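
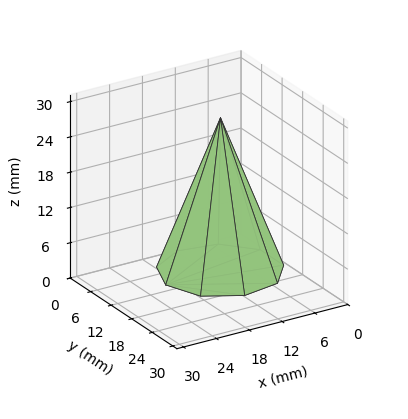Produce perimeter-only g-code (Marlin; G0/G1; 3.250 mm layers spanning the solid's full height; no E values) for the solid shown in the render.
Reading the render: the shape is a regular 9-sided pyramid, base circumscribed radius ≈ 10 mm, apex at z ≈ 26 mm (dimensions read to the nearest mm from the axis ticks). For the g-code, the solid's height is divided into equal slices at the stated Δz and each level perimeter traced with G1 moves after a G0 lift.

; perimeter-only toolpath
G21 ; units = mm
G90 ; absolute positioning
G28 ; home
; layer 1
G0 Z3.250
G0 X18.750 Y10.000
G1 X16.703 Y15.625
G1 X11.519 Y18.617
G1 X5.625 Y17.578
G1 X1.778 Y12.992
G1 X1.778 Y7.008
G1 X5.625 Y2.423
G1 X11.519 Y1.383
G1 X16.703 Y4.376
G1 X18.750 Y10.000
; layer 2
G0 Z6.500
G0 X17.500 Y10.000
G1 X15.745 Y14.821
G1 X11.302 Y17.386
G1 X6.250 Y16.495
G1 X2.952 Y12.565
G1 X2.952 Y7.435
G1 X6.250 Y3.505
G1 X11.302 Y2.614
G1 X15.745 Y5.179
G1 X17.500 Y10.000
; layer 3
G0 Z9.750
G0 X16.250 Y10.000
G1 X14.787 Y14.018
G1 X11.085 Y16.155
G1 X6.875 Y15.412
G1 X4.127 Y12.137
G1 X4.127 Y7.862
G1 X6.875 Y4.588
G1 X11.085 Y3.845
G1 X14.787 Y5.982
G1 X16.250 Y10.000
; layer 4
G0 Z13.000
G0 X15.000 Y10.000
G1 X13.830 Y13.214
G1 X10.868 Y14.924
G1 X7.500 Y14.330
G1 X5.301 Y11.710
G1 X5.301 Y8.290
G1 X7.500 Y5.670
G1 X10.868 Y5.076
G1 X13.830 Y6.786
G1 X15.000 Y10.000
; layer 5
G0 Z16.250
G0 X13.750 Y10.000
G1 X12.873 Y12.411
G1 X10.651 Y13.693
G1 X8.125 Y13.248
G1 X6.476 Y11.282
G1 X6.476 Y8.718
G1 X8.125 Y6.753
G1 X10.651 Y6.307
G1 X12.873 Y7.590
G1 X13.750 Y10.000
; layer 6
G0 Z19.500
G0 X12.500 Y10.000
G1 X11.915 Y11.607
G1 X10.434 Y12.462
G1 X8.750 Y12.165
G1 X7.651 Y10.855
G1 X7.651 Y9.145
G1 X8.750 Y7.835
G1 X10.434 Y7.538
G1 X11.915 Y8.393
G1 X12.500 Y10.000
; layer 7
G0 Z22.750
G0 X11.250 Y10.000
G1 X10.957 Y10.803
G1 X10.217 Y11.231
G1 X9.375 Y11.082
G1 X8.825 Y10.428
G1 X8.825 Y9.572
G1 X9.375 Y8.918
G1 X10.217 Y8.769
G1 X10.957 Y9.197
G1 X11.250 Y10.000
M2 ; end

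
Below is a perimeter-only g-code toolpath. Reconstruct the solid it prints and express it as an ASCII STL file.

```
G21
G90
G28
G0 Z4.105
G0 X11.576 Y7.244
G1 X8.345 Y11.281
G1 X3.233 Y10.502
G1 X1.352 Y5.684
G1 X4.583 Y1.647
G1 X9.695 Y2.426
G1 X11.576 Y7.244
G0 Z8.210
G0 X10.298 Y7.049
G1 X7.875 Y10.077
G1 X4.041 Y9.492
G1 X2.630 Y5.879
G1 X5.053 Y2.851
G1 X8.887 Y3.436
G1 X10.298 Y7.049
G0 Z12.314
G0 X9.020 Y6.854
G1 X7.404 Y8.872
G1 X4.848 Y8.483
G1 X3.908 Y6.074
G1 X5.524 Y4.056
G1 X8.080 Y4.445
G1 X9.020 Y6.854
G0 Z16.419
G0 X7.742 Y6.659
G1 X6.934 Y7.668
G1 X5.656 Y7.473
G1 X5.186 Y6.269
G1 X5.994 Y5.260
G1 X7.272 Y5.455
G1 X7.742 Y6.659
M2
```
solid part
  facet normal 0.0000 0.0000 -1.0000
    outer loop
      vertex 2.425 11.511 0.000
      vertex 8.815 12.485 0.000
      vertex 12.854 7.439 0.000
    endloop
  endfacet
  facet normal 0.0000 0.0000 -1.0000
    outer loop
      vertex 0.074 5.489 0.000
      vertex 2.425 11.511 0.000
      vertex 12.854 7.439 0.000
    endloop
  endfacet
  facet normal 0.0000 0.0000 -1.0000
    outer loop
      vertex 4.113 0.443 0.000
      vertex 0.074 5.489 0.000
      vertex 12.854 7.439 0.000
    endloop
  endfacet
  facet normal 0.0000 0.0000 -1.0000
    outer loop
      vertex 10.503 1.417 0.000
      vertex 4.113 0.443 0.000
      vertex 12.854 7.439 0.000
    endloop
  endfacet
  facet normal 0.7532 0.6029 0.2631
    outer loop
      vertex 12.854 7.439 0.000
      vertex 8.815 12.485 0.000
      vertex 6.464 6.464 20.524
    endloop
  endfacet
  facet normal -0.1454 0.9537 0.2631
    outer loop
      vertex 8.815 12.485 0.000
      vertex 2.425 11.511 0.000
      vertex 6.464 6.464 20.524
    endloop
  endfacet
  facet normal -0.8987 0.3509 0.2631
    outer loop
      vertex 2.425 11.511 0.000
      vertex 0.074 5.489 0.000
      vertex 6.464 6.464 20.524
    endloop
  endfacet
  facet normal -0.7532 -0.6029 0.2631
    outer loop
      vertex 0.074 5.489 0.000
      vertex 4.113 0.443 0.000
      vertex 6.464 6.464 20.524
    endloop
  endfacet
  facet normal 0.1454 -0.9537 0.2631
    outer loop
      vertex 4.113 0.443 0.000
      vertex 10.503 1.417 0.000
      vertex 6.464 6.464 20.524
    endloop
  endfacet
  facet normal 0.8987 -0.3509 0.2631
    outer loop
      vertex 10.503 1.417 0.000
      vertex 12.854 7.439 0.000
      vertex 6.464 6.464 20.524
    endloop
  endfacet
endsolid part

The G0 Z moves step by Δz≈4.105 mm. The G1 loops shrink linearly with z, so the solid tapers from its base footprint up to z≈20.5. Closing with a flat bottom cap and the tapered top and triangulating gives 10 facets — a regular 6-sided pyramid, base circumscribed radius ≈ 6.46 mm, apex at z ≈ 20.5 mm.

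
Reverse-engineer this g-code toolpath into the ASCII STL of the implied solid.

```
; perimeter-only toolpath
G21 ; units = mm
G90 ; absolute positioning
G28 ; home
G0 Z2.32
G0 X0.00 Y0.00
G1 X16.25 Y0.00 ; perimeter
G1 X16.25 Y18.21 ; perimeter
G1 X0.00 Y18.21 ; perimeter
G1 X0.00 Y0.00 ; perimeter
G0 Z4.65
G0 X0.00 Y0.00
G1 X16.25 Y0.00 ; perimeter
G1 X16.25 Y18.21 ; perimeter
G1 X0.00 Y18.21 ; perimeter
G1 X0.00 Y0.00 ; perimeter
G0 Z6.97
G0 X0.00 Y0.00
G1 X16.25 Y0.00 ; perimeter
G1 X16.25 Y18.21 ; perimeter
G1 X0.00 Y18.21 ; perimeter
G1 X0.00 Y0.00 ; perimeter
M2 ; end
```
solid part
  facet normal 0.0000 0.0000 -1.0000
    outer loop
      vertex 16.25 18.21 0.00
      vertex 16.25 0.00 0.00
      vertex 0.00 0.00 0.00
    endloop
  endfacet
  facet normal 0.0000 0.0000 -1.0000
    outer loop
      vertex 0.00 18.21 0.00
      vertex 16.25 18.21 0.00
      vertex 0.00 0.00 0.00
    endloop
  endfacet
  facet normal 0.0000 0.0000 1.0000
    outer loop
      vertex 0.00 0.00 6.97
      vertex 16.25 0.00 6.97
      vertex 16.25 18.21 6.97
    endloop
  endfacet
  facet normal 0.0000 0.0000 1.0000
    outer loop
      vertex 0.00 0.00 6.97
      vertex 16.25 18.21 6.97
      vertex 0.00 18.21 6.97
    endloop
  endfacet
  facet normal 0.0000 -1.0000 0.0000
    outer loop
      vertex 0.00 0.00 0.00
      vertex 16.25 0.00 0.00
      vertex 16.25 0.00 6.97
    endloop
  endfacet
  facet normal 0.0000 -1.0000 0.0000
    outer loop
      vertex 0.00 0.00 0.00
      vertex 16.25 0.00 6.97
      vertex 0.00 0.00 6.97
    endloop
  endfacet
  facet normal 0.0000 1.0000 0.0000
    outer loop
      vertex 16.25 18.21 6.97
      vertex 16.25 18.21 0.00
      vertex 0.00 18.21 0.00
    endloop
  endfacet
  facet normal 0.0000 1.0000 0.0000
    outer loop
      vertex 0.00 18.21 6.97
      vertex 16.25 18.21 6.97
      vertex 0.00 18.21 0.00
    endloop
  endfacet
  facet normal -1.0000 0.0000 0.0000
    outer loop
      vertex 0.00 18.21 6.97
      vertex 0.00 18.21 0.00
      vertex 0.00 0.00 0.00
    endloop
  endfacet
  facet normal -1.0000 0.0000 0.0000
    outer loop
      vertex 0.00 0.00 6.97
      vertex 0.00 18.21 6.97
      vertex 0.00 0.00 0.00
    endloop
  endfacet
  facet normal 1.0000 0.0000 0.0000
    outer loop
      vertex 16.25 0.00 0.00
      vertex 16.25 18.21 0.00
      vertex 16.25 18.21 6.97
    endloop
  endfacet
  facet normal 1.0000 0.0000 0.0000
    outer loop
      vertex 16.25 0.00 0.00
      vertex 16.25 18.21 6.97
      vertex 16.25 0.00 6.97
    endloop
  endfacet
endsolid part

The G0 Z moves step by Δz≈2.32 mm. Every layer's G1 loop is the same polygon, so the solid is a straight extrusion of it from z=0 to z≈6.97. Closing with flat bottom and top caps and triangulating gives 12 facets — a rectangular box, roughly 16.2 × 18.2 mm footprint and 6.97 mm tall.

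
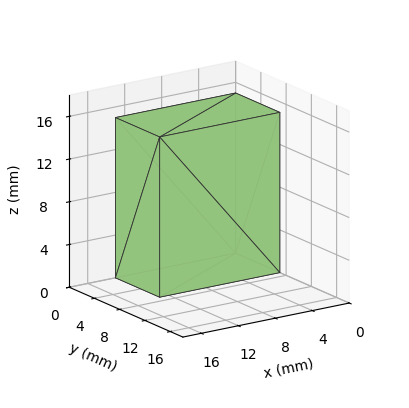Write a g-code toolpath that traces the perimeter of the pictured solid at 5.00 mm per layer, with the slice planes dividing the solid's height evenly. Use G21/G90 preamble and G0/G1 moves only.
Reading the render: the shape is a rectangular box, roughly 13 × 7 mm footprint and 15 mm tall (dimensions read to the nearest mm from the axis ticks). For the g-code, the solid's height is divided into equal slices at the stated Δz and each level perimeter traced with G1 moves after a G0 lift.

; perimeter-only toolpath
G21 ; units = mm
G90 ; absolute positioning
G28 ; home
; layer 1
G0 Z5.00
G0 X0.00 Y0.00
G1 X13.00 Y0.00
G1 X13.00 Y7.00
G1 X0.00 Y7.00
G1 X0.00 Y0.00
; layer 2
G0 Z10.00
G0 X0.00 Y0.00
G1 X13.00 Y0.00
G1 X13.00 Y7.00
G1 X0.00 Y7.00
G1 X0.00 Y0.00
; layer 3
G0 Z15.00
G0 X0.00 Y0.00
G1 X13.00 Y0.00
G1 X13.00 Y7.00
G1 X0.00 Y7.00
G1 X0.00 Y0.00
M2 ; end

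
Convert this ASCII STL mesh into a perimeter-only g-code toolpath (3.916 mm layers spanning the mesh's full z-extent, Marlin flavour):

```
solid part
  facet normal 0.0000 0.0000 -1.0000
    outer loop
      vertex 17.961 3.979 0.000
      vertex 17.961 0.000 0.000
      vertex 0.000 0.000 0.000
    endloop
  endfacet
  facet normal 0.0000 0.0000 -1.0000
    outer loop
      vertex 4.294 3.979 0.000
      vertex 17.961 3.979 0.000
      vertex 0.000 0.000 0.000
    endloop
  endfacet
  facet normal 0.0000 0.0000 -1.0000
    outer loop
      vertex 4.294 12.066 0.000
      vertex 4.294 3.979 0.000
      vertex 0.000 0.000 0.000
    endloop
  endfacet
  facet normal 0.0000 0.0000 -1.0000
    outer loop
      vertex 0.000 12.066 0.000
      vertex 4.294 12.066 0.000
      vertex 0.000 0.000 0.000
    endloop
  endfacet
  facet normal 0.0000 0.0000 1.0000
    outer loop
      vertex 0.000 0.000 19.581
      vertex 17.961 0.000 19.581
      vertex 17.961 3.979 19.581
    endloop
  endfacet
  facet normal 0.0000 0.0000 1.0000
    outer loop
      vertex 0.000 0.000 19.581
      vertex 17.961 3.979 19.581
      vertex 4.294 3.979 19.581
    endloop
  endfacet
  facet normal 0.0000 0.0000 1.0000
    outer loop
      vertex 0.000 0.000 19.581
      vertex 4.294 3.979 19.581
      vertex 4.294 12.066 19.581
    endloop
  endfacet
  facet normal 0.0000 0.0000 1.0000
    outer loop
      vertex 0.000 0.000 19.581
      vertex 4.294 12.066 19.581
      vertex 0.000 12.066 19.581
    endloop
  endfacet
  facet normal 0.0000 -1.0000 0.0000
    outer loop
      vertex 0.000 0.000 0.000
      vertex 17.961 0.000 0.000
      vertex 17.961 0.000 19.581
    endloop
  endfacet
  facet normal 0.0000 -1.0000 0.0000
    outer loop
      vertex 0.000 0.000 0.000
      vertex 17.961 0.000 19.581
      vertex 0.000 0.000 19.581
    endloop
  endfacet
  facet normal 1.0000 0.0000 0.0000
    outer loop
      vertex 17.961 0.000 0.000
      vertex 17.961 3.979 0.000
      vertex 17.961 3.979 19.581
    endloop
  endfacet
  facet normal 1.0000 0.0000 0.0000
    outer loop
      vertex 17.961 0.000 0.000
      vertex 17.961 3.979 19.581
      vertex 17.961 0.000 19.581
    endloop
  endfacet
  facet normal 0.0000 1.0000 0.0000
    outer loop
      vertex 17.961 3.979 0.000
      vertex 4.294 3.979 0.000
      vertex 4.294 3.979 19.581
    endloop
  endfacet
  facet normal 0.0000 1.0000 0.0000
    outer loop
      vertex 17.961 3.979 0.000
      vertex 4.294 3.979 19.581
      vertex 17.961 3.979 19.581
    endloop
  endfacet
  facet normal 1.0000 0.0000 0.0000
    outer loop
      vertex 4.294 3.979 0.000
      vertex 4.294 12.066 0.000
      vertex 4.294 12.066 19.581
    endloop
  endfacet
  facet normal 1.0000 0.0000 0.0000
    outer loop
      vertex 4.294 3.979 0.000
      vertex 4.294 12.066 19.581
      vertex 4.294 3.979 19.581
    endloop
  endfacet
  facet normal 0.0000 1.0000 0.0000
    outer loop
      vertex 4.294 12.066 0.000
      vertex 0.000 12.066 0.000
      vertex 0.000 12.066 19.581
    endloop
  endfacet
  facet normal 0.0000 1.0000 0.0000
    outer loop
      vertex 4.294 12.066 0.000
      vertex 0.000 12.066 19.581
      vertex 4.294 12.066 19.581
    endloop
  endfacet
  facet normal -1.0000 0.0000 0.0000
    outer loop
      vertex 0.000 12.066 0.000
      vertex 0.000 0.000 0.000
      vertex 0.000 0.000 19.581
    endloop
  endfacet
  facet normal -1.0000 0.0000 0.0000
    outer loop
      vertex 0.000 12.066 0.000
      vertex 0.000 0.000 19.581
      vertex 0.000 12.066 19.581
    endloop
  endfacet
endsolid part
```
; perimeter-only toolpath
G21 ; units = mm
G90 ; absolute positioning
G28 ; home
; layer 1
G0 Z3.916
G0 X0.000 Y0.000
G1 X17.961 Y0.000
G1 X17.961 Y3.979
G1 X4.294 Y3.979
G1 X4.294 Y12.066
G1 X0.000 Y12.066
G1 X0.000 Y0.000
; layer 2
G0 Z7.832
G0 X0.000 Y0.000
G1 X17.961 Y0.000
G1 X17.961 Y3.979
G1 X4.294 Y3.979
G1 X4.294 Y12.066
G1 X0.000 Y12.066
G1 X0.000 Y0.000
; layer 3
G0 Z11.749
G0 X0.000 Y0.000
G1 X17.961 Y0.000
G1 X17.961 Y3.979
G1 X4.294 Y3.979
G1 X4.294 Y12.066
G1 X0.000 Y12.066
G1 X0.000 Y0.000
; layer 4
G0 Z15.665
G0 X0.000 Y0.000
G1 X17.961 Y0.000
G1 X17.961 Y3.979
G1 X4.294 Y3.979
G1 X4.294 Y12.066
G1 X0.000 Y12.066
G1 X0.000 Y0.000
; layer 5
G0 Z19.581
G0 X0.000 Y0.000
G1 X17.961 Y0.000
G1 X17.961 Y3.979
G1 X4.294 Y3.979
G1 X4.294 Y12.066
G1 X0.000 Y12.066
G1 X0.000 Y0.000
M2 ; end

The solid is an L-shaped prism: outer 18 × 12.1 mm, arm thicknesses ≈ 3.98 mm (horizontal) and 4.29 mm (vertical), extruded 19.6 mm in z. Slicing at Δz = 3.916 mm — 5 equal slices spanning the solid's height, so layer i sits at z = i·h/5 — gives 5 non-empty perimeters. Each is a 6-segment closed polygon; G0 lifts to the layer z and rapids to the start vertex, then G1 traces the edges.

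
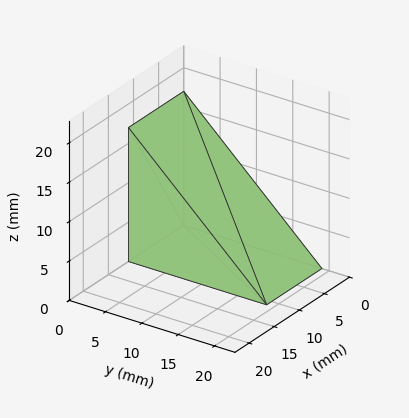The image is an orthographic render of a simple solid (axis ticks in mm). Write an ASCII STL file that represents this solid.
Reading the render: the shape is a wedge (ramp): 11 × 19 mm base, rising to 17 mm along the y=0 edge and sloping linearly to z=0 at y=19 (dimensions read to the nearest mm from the axis ticks). For the STL, each face is triangulated and given an outward normal.

solid part
  facet normal 0.0000 0.0000 -1.0000
    outer loop
      vertex 11.0 19.0 0.0
      vertex 11.0 0.0 0.0
      vertex 0.0 0.0 0.0
    endloop
  endfacet
  facet normal 0.0000 0.0000 -1.0000
    outer loop
      vertex 0.0 19.0 0.0
      vertex 11.0 19.0 0.0
      vertex 0.0 0.0 0.0
    endloop
  endfacet
  facet normal 0.0000 -1.0000 0.0000
    outer loop
      vertex 0.0 0.0 0.0
      vertex 11.0 0.0 0.0
      vertex 11.0 0.0 17.0
    endloop
  endfacet
  facet normal 0.0000 -1.0000 0.0000
    outer loop
      vertex 0.0 0.0 0.0
      vertex 11.0 0.0 17.0
      vertex 0.0 0.0 17.0
    endloop
  endfacet
  facet normal 0.0000 0.6668 0.7452
    outer loop
      vertex 0.0 0.0 17.0
      vertex 11.0 0.0 17.0
      vertex 11.0 19.0 0.0
    endloop
  endfacet
  facet normal 0.0000 0.6668 0.7452
    outer loop
      vertex 0.0 0.0 17.0
      vertex 11.0 19.0 0.0
      vertex 0.0 19.0 0.0
    endloop
  endfacet
  facet normal -1.0000 0.0000 0.0000
    outer loop
      vertex 0.0 0.0 17.0
      vertex 0.0 19.0 0.0
      vertex 0.0 0.0 0.0
    endloop
  endfacet
  facet normal 1.0000 0.0000 0.0000
    outer loop
      vertex 11.0 0.0 0.0
      vertex 11.0 19.0 0.0
      vertex 11.0 0.0 17.0
    endloop
  endfacet
endsolid part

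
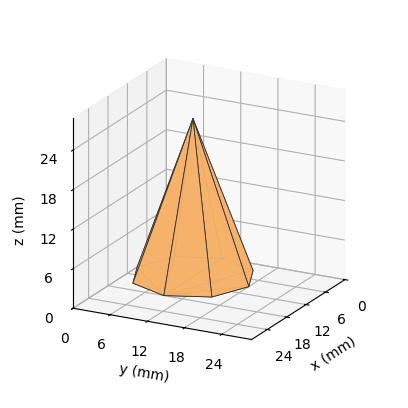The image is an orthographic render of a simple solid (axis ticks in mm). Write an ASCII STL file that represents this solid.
Reading the render: the shape is a regular 8-sided pyramid, base circumscribed radius ≈ 9 mm, apex at z ≈ 24 mm (dimensions read to the nearest mm from the axis ticks). For the STL, each face is triangulated and given an outward normal.

solid part
  facet normal 0.0000 0.0000 -1.0000
    outer loop
      vertex 9.00 18.00 0.00
      vertex 15.36 15.36 0.00
      vertex 18.00 9.00 0.00
    endloop
  endfacet
  facet normal 0.0000 0.0000 -1.0000
    outer loop
      vertex 2.64 15.36 0.00
      vertex 9.00 18.00 0.00
      vertex 18.00 9.00 0.00
    endloop
  endfacet
  facet normal 0.0000 0.0000 -1.0000
    outer loop
      vertex 0.00 9.00 0.00
      vertex 2.64 15.36 0.00
      vertex 18.00 9.00 0.00
    endloop
  endfacet
  facet normal 0.0000 0.0000 -1.0000
    outer loop
      vertex 2.64 2.64 0.00
      vertex 0.00 9.00 0.00
      vertex 18.00 9.00 0.00
    endloop
  endfacet
  facet normal 0.0000 0.0000 -1.0000
    outer loop
      vertex 9.00 0.00 0.00
      vertex 2.64 2.64 0.00
      vertex 18.00 9.00 0.00
    endloop
  endfacet
  facet normal 0.0000 0.0000 -1.0000
    outer loop
      vertex 15.36 2.64 0.00
      vertex 9.00 0.00 0.00
      vertex 18.00 9.00 0.00
    endloop
  endfacet
  facet normal 0.8727 0.3623 0.3273
    outer loop
      vertex 18.00 9.00 0.00
      vertex 15.36 15.36 0.00
      vertex 9.00 9.00 24.00
    endloop
  endfacet
  facet normal 0.3623 0.8727 0.3273
    outer loop
      vertex 15.36 15.36 0.00
      vertex 9.00 18.00 0.00
      vertex 9.00 9.00 24.00
    endloop
  endfacet
  facet normal -0.3623 0.8727 0.3273
    outer loop
      vertex 9.00 18.00 0.00
      vertex 2.64 15.36 0.00
      vertex 9.00 9.00 24.00
    endloop
  endfacet
  facet normal -0.8727 0.3623 0.3273
    outer loop
      vertex 2.64 15.36 0.00
      vertex 0.00 9.00 0.00
      vertex 9.00 9.00 24.00
    endloop
  endfacet
  facet normal -0.8727 -0.3623 0.3273
    outer loop
      vertex 0.00 9.00 0.00
      vertex 2.64 2.64 0.00
      vertex 9.00 9.00 24.00
    endloop
  endfacet
  facet normal -0.3623 -0.8727 0.3273
    outer loop
      vertex 2.64 2.64 0.00
      vertex 9.00 0.00 0.00
      vertex 9.00 9.00 24.00
    endloop
  endfacet
  facet normal 0.3623 -0.8727 0.3273
    outer loop
      vertex 9.00 0.00 0.00
      vertex 15.36 2.64 0.00
      vertex 9.00 9.00 24.00
    endloop
  endfacet
  facet normal 0.8727 -0.3623 0.3273
    outer loop
      vertex 15.36 2.64 0.00
      vertex 18.00 9.00 0.00
      vertex 9.00 9.00 24.00
    endloop
  endfacet
endsolid part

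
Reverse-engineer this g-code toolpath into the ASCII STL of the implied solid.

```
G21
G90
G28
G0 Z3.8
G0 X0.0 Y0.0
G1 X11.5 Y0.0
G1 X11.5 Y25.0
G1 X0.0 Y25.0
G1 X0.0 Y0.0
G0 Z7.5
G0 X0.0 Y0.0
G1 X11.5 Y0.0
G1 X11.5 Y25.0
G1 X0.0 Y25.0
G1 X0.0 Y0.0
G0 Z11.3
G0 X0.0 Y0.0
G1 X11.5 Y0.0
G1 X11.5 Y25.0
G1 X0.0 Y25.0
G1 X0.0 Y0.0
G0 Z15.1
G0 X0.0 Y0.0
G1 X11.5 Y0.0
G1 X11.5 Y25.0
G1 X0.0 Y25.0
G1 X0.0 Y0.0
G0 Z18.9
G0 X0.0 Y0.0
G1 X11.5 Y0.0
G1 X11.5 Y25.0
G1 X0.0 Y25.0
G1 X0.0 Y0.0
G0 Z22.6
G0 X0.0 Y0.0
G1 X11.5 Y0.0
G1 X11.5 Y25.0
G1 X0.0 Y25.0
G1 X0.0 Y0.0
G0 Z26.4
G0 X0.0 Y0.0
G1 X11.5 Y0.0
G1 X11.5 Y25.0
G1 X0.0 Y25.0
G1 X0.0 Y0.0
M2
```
solid part
  facet normal 0.0000 0.0000 -1.0000
    outer loop
      vertex 11.5 25.0 0.0
      vertex 11.5 0.0 0.0
      vertex 0.0 0.0 0.0
    endloop
  endfacet
  facet normal 0.0000 0.0000 -1.0000
    outer loop
      vertex 0.0 25.0 0.0
      vertex 11.5 25.0 0.0
      vertex 0.0 0.0 0.0
    endloop
  endfacet
  facet normal 0.0000 0.0000 1.0000
    outer loop
      vertex 0.0 0.0 26.4
      vertex 11.5 0.0 26.4
      vertex 11.5 25.0 26.4
    endloop
  endfacet
  facet normal 0.0000 0.0000 1.0000
    outer loop
      vertex 0.0 0.0 26.4
      vertex 11.5 25.0 26.4
      vertex 0.0 25.0 26.4
    endloop
  endfacet
  facet normal 0.0000 -1.0000 0.0000
    outer loop
      vertex 0.0 0.0 0.0
      vertex 11.5 0.0 0.0
      vertex 11.5 0.0 26.4
    endloop
  endfacet
  facet normal 0.0000 -1.0000 0.0000
    outer loop
      vertex 0.0 0.0 0.0
      vertex 11.5 0.0 26.4
      vertex 0.0 0.0 26.4
    endloop
  endfacet
  facet normal 0.0000 1.0000 0.0000
    outer loop
      vertex 11.5 25.0 26.4
      vertex 11.5 25.0 0.0
      vertex 0.0 25.0 0.0
    endloop
  endfacet
  facet normal 0.0000 1.0000 0.0000
    outer loop
      vertex 0.0 25.0 26.4
      vertex 11.5 25.0 26.4
      vertex 0.0 25.0 0.0
    endloop
  endfacet
  facet normal -1.0000 0.0000 0.0000
    outer loop
      vertex 0.0 25.0 26.4
      vertex 0.0 25.0 0.0
      vertex 0.0 0.0 0.0
    endloop
  endfacet
  facet normal -1.0000 0.0000 0.0000
    outer loop
      vertex 0.0 0.0 26.4
      vertex 0.0 25.0 26.4
      vertex 0.0 0.0 0.0
    endloop
  endfacet
  facet normal 1.0000 0.0000 0.0000
    outer loop
      vertex 11.5 0.0 0.0
      vertex 11.5 25.0 0.0
      vertex 11.5 25.0 26.4
    endloop
  endfacet
  facet normal 1.0000 0.0000 0.0000
    outer loop
      vertex 11.5 0.0 0.0
      vertex 11.5 25.0 26.4
      vertex 11.5 0.0 26.4
    endloop
  endfacet
endsolid part

The G0 Z moves step by Δz≈3.8 mm. Every layer's G1 loop is the same polygon, so the solid is a straight extrusion of it from z=0 to z≈26.4. Closing with flat bottom and top caps and triangulating gives 12 facets — a rectangular box, roughly 11.5 × 25 mm footprint and 26.4 mm tall.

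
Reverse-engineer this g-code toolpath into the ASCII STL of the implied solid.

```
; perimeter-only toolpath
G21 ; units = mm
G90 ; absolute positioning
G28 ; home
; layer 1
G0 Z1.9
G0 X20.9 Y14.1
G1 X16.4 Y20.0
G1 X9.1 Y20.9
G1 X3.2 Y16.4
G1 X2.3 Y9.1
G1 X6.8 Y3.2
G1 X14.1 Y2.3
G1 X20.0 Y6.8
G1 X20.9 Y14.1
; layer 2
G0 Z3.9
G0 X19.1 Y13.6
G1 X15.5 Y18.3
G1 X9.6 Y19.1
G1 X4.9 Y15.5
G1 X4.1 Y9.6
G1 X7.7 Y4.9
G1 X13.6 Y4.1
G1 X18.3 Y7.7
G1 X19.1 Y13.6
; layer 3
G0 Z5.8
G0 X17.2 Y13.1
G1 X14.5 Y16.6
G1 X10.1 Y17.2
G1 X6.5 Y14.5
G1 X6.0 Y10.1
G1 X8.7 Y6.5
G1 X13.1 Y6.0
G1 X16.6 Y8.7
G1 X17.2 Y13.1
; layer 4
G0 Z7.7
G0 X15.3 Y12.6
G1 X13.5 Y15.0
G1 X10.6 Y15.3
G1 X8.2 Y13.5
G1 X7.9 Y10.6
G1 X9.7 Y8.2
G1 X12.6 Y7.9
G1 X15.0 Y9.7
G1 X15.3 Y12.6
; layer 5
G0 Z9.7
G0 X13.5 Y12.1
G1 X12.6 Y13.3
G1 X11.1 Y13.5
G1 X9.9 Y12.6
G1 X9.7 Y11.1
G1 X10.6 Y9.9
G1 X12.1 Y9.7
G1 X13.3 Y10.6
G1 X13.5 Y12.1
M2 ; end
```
solid part
  facet normal 0.0000 0.0000 -1.0000
    outer loop
      vertex 8.6 22.8 0.0
      vertex 17.4 21.7 0.0
      vertex 22.8 14.6 0.0
    endloop
  endfacet
  facet normal 0.0000 0.0000 -1.0000
    outer loop
      vertex 1.5 17.4 0.0
      vertex 8.6 22.8 0.0
      vertex 22.8 14.6 0.0
    endloop
  endfacet
  facet normal 0.0000 0.0000 -1.0000
    outer loop
      vertex 0.4 8.6 0.0
      vertex 1.5 17.4 0.0
      vertex 22.8 14.6 0.0
    endloop
  endfacet
  facet normal 0.0000 0.0000 -1.0000
    outer loop
      vertex 5.8 1.5 0.0
      vertex 0.4 8.6 0.0
      vertex 22.8 14.6 0.0
    endloop
  endfacet
  facet normal 0.0000 0.0000 -1.0000
    outer loop
      vertex 14.6 0.4 0.0
      vertex 5.8 1.5 0.0
      vertex 22.8 14.6 0.0
    endloop
  endfacet
  facet normal 0.0000 0.0000 -1.0000
    outer loop
      vertex 21.7 5.8 0.0
      vertex 14.6 0.4 0.0
      vertex 22.8 14.6 0.0
    endloop
  endfacet
  facet normal 0.5843 0.4444 0.6791
    outer loop
      vertex 22.8 14.6 0.0
      vertex 17.4 21.7 0.0
      vertex 11.6 11.6 11.6
    endloop
  endfacet
  facet normal 0.0910 0.7281 0.6794
    outer loop
      vertex 17.4 21.7 0.0
      vertex 8.6 22.8 0.0
      vertex 11.6 11.6 11.6
    endloop
  endfacet
  facet normal -0.4444 0.5843 0.6791
    outer loop
      vertex 8.6 22.8 0.0
      vertex 1.5 17.4 0.0
      vertex 11.6 11.6 11.6
    endloop
  endfacet
  facet normal -0.7281 0.0910 0.6794
    outer loop
      vertex 1.5 17.4 0.0
      vertex 0.4 8.6 0.0
      vertex 11.6 11.6 11.6
    endloop
  endfacet
  facet normal -0.5843 -0.4444 0.6791
    outer loop
      vertex 0.4 8.6 0.0
      vertex 5.8 1.5 0.0
      vertex 11.6 11.6 11.6
    endloop
  endfacet
  facet normal -0.0910 -0.7281 0.6794
    outer loop
      vertex 5.8 1.5 0.0
      vertex 14.6 0.4 0.0
      vertex 11.6 11.6 11.6
    endloop
  endfacet
  facet normal 0.4444 -0.5843 0.6791
    outer loop
      vertex 14.6 0.4 0.0
      vertex 21.7 5.8 0.0
      vertex 11.6 11.6 11.6
    endloop
  endfacet
  facet normal 0.7281 -0.0910 0.6794
    outer loop
      vertex 21.7 5.8 0.0
      vertex 22.8 14.6 0.0
      vertex 11.6 11.6 11.6
    endloop
  endfacet
endsolid part

The G0 Z moves step by Δz≈1.9 mm. The G1 loops shrink linearly with z, so the solid tapers from its base footprint up to z≈11.6. Closing with a flat bottom cap and the tapered top and triangulating gives 14 facets — a regular 8-sided pyramid, base circumscribed radius ≈ 11.6 mm, apex at z ≈ 11.6 mm.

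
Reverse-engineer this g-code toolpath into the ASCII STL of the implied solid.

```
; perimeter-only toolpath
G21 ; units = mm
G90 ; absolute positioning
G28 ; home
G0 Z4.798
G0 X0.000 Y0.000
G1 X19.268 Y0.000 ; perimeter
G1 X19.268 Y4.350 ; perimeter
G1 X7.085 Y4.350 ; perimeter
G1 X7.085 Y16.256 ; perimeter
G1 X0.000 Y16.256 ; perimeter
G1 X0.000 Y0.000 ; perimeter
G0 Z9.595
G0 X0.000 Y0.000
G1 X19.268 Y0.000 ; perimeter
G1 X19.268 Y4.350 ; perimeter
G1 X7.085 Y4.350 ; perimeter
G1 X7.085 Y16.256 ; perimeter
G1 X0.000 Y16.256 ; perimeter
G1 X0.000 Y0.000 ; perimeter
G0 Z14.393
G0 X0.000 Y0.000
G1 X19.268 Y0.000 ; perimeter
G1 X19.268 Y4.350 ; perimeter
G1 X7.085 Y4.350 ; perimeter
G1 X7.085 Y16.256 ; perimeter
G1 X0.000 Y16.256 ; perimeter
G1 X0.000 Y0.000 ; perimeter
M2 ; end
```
solid part
  facet normal 0.0000 0.0000 -1.0000
    outer loop
      vertex 19.268 4.350 0.000
      vertex 19.268 0.000 0.000
      vertex 0.000 0.000 0.000
    endloop
  endfacet
  facet normal 0.0000 0.0000 -1.0000
    outer loop
      vertex 7.085 4.350 0.000
      vertex 19.268 4.350 0.000
      vertex 0.000 0.000 0.000
    endloop
  endfacet
  facet normal 0.0000 0.0000 -1.0000
    outer loop
      vertex 7.085 16.256 0.000
      vertex 7.085 4.350 0.000
      vertex 0.000 0.000 0.000
    endloop
  endfacet
  facet normal 0.0000 0.0000 -1.0000
    outer loop
      vertex 0.000 16.256 0.000
      vertex 7.085 16.256 0.000
      vertex 0.000 0.000 0.000
    endloop
  endfacet
  facet normal 0.0000 0.0000 1.0000
    outer loop
      vertex 0.000 0.000 14.393
      vertex 19.268 0.000 14.393
      vertex 19.268 4.350 14.393
    endloop
  endfacet
  facet normal 0.0000 0.0000 1.0000
    outer loop
      vertex 0.000 0.000 14.393
      vertex 19.268 4.350 14.393
      vertex 7.085 4.350 14.393
    endloop
  endfacet
  facet normal 0.0000 0.0000 1.0000
    outer loop
      vertex 0.000 0.000 14.393
      vertex 7.085 4.350 14.393
      vertex 7.085 16.256 14.393
    endloop
  endfacet
  facet normal 0.0000 0.0000 1.0000
    outer loop
      vertex 0.000 0.000 14.393
      vertex 7.085 16.256 14.393
      vertex 0.000 16.256 14.393
    endloop
  endfacet
  facet normal 0.0000 -1.0000 0.0000
    outer loop
      vertex 0.000 0.000 0.000
      vertex 19.268 0.000 0.000
      vertex 19.268 0.000 14.393
    endloop
  endfacet
  facet normal 0.0000 -1.0000 0.0000
    outer loop
      vertex 0.000 0.000 0.000
      vertex 19.268 0.000 14.393
      vertex 0.000 0.000 14.393
    endloop
  endfacet
  facet normal 1.0000 0.0000 0.0000
    outer loop
      vertex 19.268 0.000 0.000
      vertex 19.268 4.350 0.000
      vertex 19.268 4.350 14.393
    endloop
  endfacet
  facet normal 1.0000 0.0000 0.0000
    outer loop
      vertex 19.268 0.000 0.000
      vertex 19.268 4.350 14.393
      vertex 19.268 0.000 14.393
    endloop
  endfacet
  facet normal 0.0000 1.0000 0.0000
    outer loop
      vertex 19.268 4.350 0.000
      vertex 7.085 4.350 0.000
      vertex 7.085 4.350 14.393
    endloop
  endfacet
  facet normal 0.0000 1.0000 0.0000
    outer loop
      vertex 19.268 4.350 0.000
      vertex 7.085 4.350 14.393
      vertex 19.268 4.350 14.393
    endloop
  endfacet
  facet normal 1.0000 0.0000 0.0000
    outer loop
      vertex 7.085 4.350 0.000
      vertex 7.085 16.256 0.000
      vertex 7.085 16.256 14.393
    endloop
  endfacet
  facet normal 1.0000 0.0000 0.0000
    outer loop
      vertex 7.085 4.350 0.000
      vertex 7.085 16.256 14.393
      vertex 7.085 4.350 14.393
    endloop
  endfacet
  facet normal 0.0000 1.0000 0.0000
    outer loop
      vertex 7.085 16.256 0.000
      vertex 0.000 16.256 0.000
      vertex 0.000 16.256 14.393
    endloop
  endfacet
  facet normal 0.0000 1.0000 0.0000
    outer loop
      vertex 7.085 16.256 0.000
      vertex 0.000 16.256 14.393
      vertex 7.085 16.256 14.393
    endloop
  endfacet
  facet normal -1.0000 0.0000 0.0000
    outer loop
      vertex 0.000 16.256 0.000
      vertex 0.000 0.000 0.000
      vertex 0.000 0.000 14.393
    endloop
  endfacet
  facet normal -1.0000 0.0000 0.0000
    outer loop
      vertex 0.000 16.256 0.000
      vertex 0.000 0.000 14.393
      vertex 0.000 16.256 14.393
    endloop
  endfacet
endsolid part

The G0 Z moves step by Δz≈4.798 mm. Every layer's G1 loop is the same polygon, so the solid is a straight extrusion of it from z=0 to z≈14.4. Closing with flat bottom and top caps and triangulating gives 20 facets — an L-shaped prism: outer 19.3 × 16.3 mm, arm thicknesses ≈ 4.35 mm (horizontal) and 7.08 mm (vertical), extruded 14.4 mm in z.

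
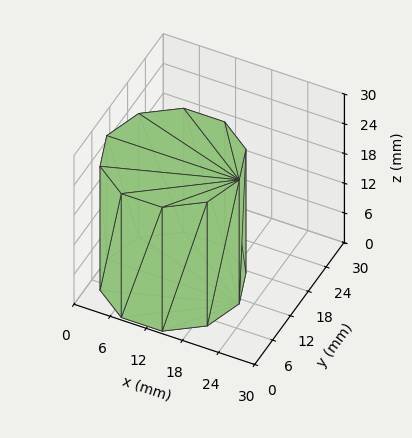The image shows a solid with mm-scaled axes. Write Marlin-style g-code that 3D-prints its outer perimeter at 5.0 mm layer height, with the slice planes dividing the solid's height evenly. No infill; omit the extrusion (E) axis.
Reading the render: the shape is a regular 10-sided prism (a cylinder approximated with 10 flat sides), circumscribed radius ≈ 11 mm, height ≈ 25 mm (dimensions read to the nearest mm from the axis ticks). For the g-code, the solid's height is divided into equal slices at the stated Δz and each level perimeter traced with G1 moves after a G0 lift.

; perimeter-only toolpath
G21 ; units = mm
G90 ; absolute positioning
G28 ; home
; layer 1
G0 Z5.0
G0 X22.0 Y11.0
G1 X19.9 Y17.5
G1 X14.4 Y21.5
G1 X7.6 Y21.5
G1 X2.1 Y17.5
G1 X0.0 Y11.0
G1 X2.1 Y4.5
G1 X7.6 Y0.5
G1 X14.4 Y0.5
G1 X19.9 Y4.5
G1 X22.0 Y11.0
; layer 2
G0 Z10.0
G0 X22.0 Y11.0
G1 X19.9 Y17.5
G1 X14.4 Y21.5
G1 X7.6 Y21.5
G1 X2.1 Y17.5
G1 X0.0 Y11.0
G1 X2.1 Y4.5
G1 X7.6 Y0.5
G1 X14.4 Y0.5
G1 X19.9 Y4.5
G1 X22.0 Y11.0
; layer 3
G0 Z15.0
G0 X22.0 Y11.0
G1 X19.9 Y17.5
G1 X14.4 Y21.5
G1 X7.6 Y21.5
G1 X2.1 Y17.5
G1 X0.0 Y11.0
G1 X2.1 Y4.5
G1 X7.6 Y0.5
G1 X14.4 Y0.5
G1 X19.9 Y4.5
G1 X22.0 Y11.0
; layer 4
G0 Z20.0
G0 X22.0 Y11.0
G1 X19.9 Y17.5
G1 X14.4 Y21.5
G1 X7.6 Y21.5
G1 X2.1 Y17.5
G1 X0.0 Y11.0
G1 X2.1 Y4.5
G1 X7.6 Y0.5
G1 X14.4 Y0.5
G1 X19.9 Y4.5
G1 X22.0 Y11.0
; layer 5
G0 Z25.0
G0 X22.0 Y11.0
G1 X19.9 Y17.5
G1 X14.4 Y21.5
G1 X7.6 Y21.5
G1 X2.1 Y17.5
G1 X0.0 Y11.0
G1 X2.1 Y4.5
G1 X7.6 Y0.5
G1 X14.4 Y0.5
G1 X19.9 Y4.5
G1 X22.0 Y11.0
M2 ; end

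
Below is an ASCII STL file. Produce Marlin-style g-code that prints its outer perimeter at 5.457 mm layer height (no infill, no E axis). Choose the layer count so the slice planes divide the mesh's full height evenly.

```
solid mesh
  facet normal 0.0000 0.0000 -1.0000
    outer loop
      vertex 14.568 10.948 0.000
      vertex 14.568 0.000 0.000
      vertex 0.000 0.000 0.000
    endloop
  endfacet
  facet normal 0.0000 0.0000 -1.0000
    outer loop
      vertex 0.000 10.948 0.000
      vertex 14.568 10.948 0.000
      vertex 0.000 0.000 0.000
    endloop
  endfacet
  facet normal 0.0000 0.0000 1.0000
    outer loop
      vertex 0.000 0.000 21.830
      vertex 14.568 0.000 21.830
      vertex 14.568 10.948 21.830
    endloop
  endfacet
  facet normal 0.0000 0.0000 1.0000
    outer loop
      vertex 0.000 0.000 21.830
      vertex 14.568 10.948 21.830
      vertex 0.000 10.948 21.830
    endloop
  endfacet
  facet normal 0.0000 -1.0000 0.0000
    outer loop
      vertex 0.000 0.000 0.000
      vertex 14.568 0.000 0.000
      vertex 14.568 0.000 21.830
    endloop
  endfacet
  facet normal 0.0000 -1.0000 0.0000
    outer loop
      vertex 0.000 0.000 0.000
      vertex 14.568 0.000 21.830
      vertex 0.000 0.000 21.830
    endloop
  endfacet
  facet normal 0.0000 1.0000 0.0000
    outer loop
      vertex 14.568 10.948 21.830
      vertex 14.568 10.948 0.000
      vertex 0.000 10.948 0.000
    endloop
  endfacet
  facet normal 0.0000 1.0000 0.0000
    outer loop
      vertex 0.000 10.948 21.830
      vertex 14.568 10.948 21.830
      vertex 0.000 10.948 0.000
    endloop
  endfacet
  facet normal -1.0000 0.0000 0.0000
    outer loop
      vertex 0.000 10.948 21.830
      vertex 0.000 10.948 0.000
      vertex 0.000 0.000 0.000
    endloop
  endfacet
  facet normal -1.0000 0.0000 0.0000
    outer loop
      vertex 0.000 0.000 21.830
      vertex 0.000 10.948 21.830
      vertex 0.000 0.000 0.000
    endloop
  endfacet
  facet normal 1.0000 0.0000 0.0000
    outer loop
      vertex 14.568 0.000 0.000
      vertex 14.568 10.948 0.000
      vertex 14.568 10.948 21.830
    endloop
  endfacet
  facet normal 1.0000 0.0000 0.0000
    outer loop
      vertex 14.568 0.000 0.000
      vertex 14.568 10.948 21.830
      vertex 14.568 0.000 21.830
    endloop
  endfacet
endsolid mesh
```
; perimeter-only toolpath
G21 ; units = mm
G90 ; absolute positioning
G28 ; home
; layer 1
G0 Z5.457
G0 X0.000 Y0.000
G1 X14.568 Y0.000
G1 X14.568 Y10.948
G1 X0.000 Y10.948
G1 X0.000 Y0.000
; layer 2
G0 Z10.915
G0 X0.000 Y0.000
G1 X14.568 Y0.000
G1 X14.568 Y10.948
G1 X0.000 Y10.948
G1 X0.000 Y0.000
; layer 3
G0 Z16.372
G0 X0.000 Y0.000
G1 X14.568 Y0.000
G1 X14.568 Y10.948
G1 X0.000 Y10.948
G1 X0.000 Y0.000
; layer 4
G0 Z21.830
G0 X0.000 Y0.000
G1 X14.568 Y0.000
G1 X14.568 Y10.948
G1 X0.000 Y10.948
G1 X0.000 Y0.000
M2 ; end

The solid is a rectangular box, roughly 14.6 × 10.9 mm footprint and 21.8 mm tall. Slicing at Δz = 5.457 mm — 4 equal slices spanning the solid's height, so layer i sits at z = i·h/4 — gives 4 non-empty perimeters. Each is a 4-segment closed polygon; G0 lifts to the layer z and rapids to the start vertex, then G1 traces the edges.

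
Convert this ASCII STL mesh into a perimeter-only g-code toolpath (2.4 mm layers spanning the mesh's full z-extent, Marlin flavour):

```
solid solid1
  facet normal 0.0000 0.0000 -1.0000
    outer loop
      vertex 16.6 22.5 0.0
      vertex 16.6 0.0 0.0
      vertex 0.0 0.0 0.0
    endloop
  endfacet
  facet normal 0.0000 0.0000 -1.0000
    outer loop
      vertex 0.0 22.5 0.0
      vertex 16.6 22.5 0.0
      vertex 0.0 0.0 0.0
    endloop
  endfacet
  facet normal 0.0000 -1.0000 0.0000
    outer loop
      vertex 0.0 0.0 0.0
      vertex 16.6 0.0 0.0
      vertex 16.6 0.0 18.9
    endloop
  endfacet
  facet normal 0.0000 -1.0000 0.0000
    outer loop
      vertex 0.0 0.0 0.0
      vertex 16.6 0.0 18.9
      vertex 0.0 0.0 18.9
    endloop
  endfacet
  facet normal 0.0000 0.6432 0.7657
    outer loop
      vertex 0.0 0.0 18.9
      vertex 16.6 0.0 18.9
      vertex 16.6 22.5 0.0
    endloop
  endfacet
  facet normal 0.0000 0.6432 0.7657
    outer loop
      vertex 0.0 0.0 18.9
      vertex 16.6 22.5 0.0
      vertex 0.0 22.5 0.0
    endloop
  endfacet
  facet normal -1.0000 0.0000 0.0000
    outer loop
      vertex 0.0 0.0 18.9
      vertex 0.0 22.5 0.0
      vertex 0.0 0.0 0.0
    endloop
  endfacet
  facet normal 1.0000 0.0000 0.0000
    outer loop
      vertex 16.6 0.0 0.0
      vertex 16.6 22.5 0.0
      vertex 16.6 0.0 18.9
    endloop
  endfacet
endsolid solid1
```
; perimeter-only toolpath
G21 ; units = mm
G90 ; absolute positioning
G28 ; home
; layer 1
G0 Z2.4
G0 X0.0 Y0.0
G1 X16.6 Y0.0
G1 X16.6 Y19.7
G1 X0.0 Y19.7
G1 X0.0 Y0.0
; layer 2
G0 Z4.7
G0 X0.0 Y0.0
G1 X16.6 Y0.0
G1 X16.6 Y16.9
G1 X0.0 Y16.9
G1 X0.0 Y0.0
; layer 3
G0 Z7.1
G0 X0.0 Y0.0
G1 X16.6 Y0.0
G1 X16.6 Y14.1
G1 X0.0 Y14.1
G1 X0.0 Y0.0
; layer 4
G0 Z9.4
G0 X0.0 Y0.0
G1 X16.6 Y0.0
G1 X16.6 Y11.2
G1 X0.0 Y11.2
G1 X0.0 Y0.0
; layer 5
G0 Z11.8
G0 X0.0 Y0.0
G1 X16.6 Y0.0
G1 X16.6 Y8.4
G1 X0.0 Y8.4
G1 X0.0 Y0.0
; layer 6
G0 Z14.2
G0 X0.0 Y0.0
G1 X16.6 Y0.0
G1 X16.6 Y5.6
G1 X0.0 Y5.6
G1 X0.0 Y0.0
; layer 7
G0 Z16.5
G0 X0.0 Y0.0
G1 X16.6 Y0.0
G1 X16.6 Y2.8
G1 X0.0 Y2.8
G1 X0.0 Y0.0
M2 ; end

The solid is a wedge (ramp): 16.6 × 22.5 mm base, rising to 18.9 mm along the y=0 edge and sloping linearly to z=0 at y=22.5. Slicing at Δz = 2.4 mm — 8 equal slices spanning the solid's height, so layer i sits at z = i·h/8 — gives 7 non-empty perimeters. Each is a 4-segment closed polygon; G0 lifts to the layer z and rapids to the start vertex, then G1 traces the edges. The cross-section shrinks linearly with z (the slice at the apex is degenerate and omitted).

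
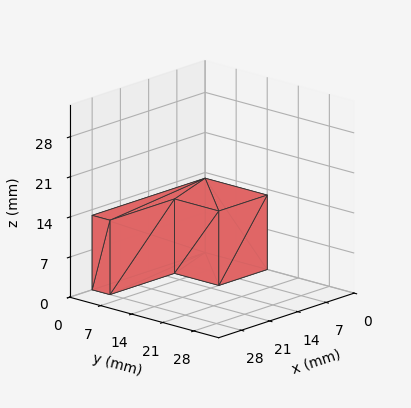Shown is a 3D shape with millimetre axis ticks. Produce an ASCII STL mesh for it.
Reading the render: the shape is an L-shaped prism: outer 28 × 14 mm, arm thicknesses ≈ 4 mm (horizontal) and 12 mm (vertical), extruded 13 mm in z (dimensions read to the nearest mm from the axis ticks). For the STL, each face is triangulated and given an outward normal.

solid part
  facet normal 0.0000 0.0000 -1.0000
    outer loop
      vertex 28.0 4.0 0.0
      vertex 28.0 0.0 0.0
      vertex 0.0 0.0 0.0
    endloop
  endfacet
  facet normal 0.0000 0.0000 -1.0000
    outer loop
      vertex 12.0 4.0 0.0
      vertex 28.0 4.0 0.0
      vertex 0.0 0.0 0.0
    endloop
  endfacet
  facet normal 0.0000 0.0000 -1.0000
    outer loop
      vertex 12.0 14.0 0.0
      vertex 12.0 4.0 0.0
      vertex 0.0 0.0 0.0
    endloop
  endfacet
  facet normal 0.0000 0.0000 -1.0000
    outer loop
      vertex 0.0 14.0 0.0
      vertex 12.0 14.0 0.0
      vertex 0.0 0.0 0.0
    endloop
  endfacet
  facet normal 0.0000 0.0000 1.0000
    outer loop
      vertex 0.0 0.0 13.0
      vertex 28.0 0.0 13.0
      vertex 28.0 4.0 13.0
    endloop
  endfacet
  facet normal 0.0000 0.0000 1.0000
    outer loop
      vertex 0.0 0.0 13.0
      vertex 28.0 4.0 13.0
      vertex 12.0 4.0 13.0
    endloop
  endfacet
  facet normal 0.0000 0.0000 1.0000
    outer loop
      vertex 0.0 0.0 13.0
      vertex 12.0 4.0 13.0
      vertex 12.0 14.0 13.0
    endloop
  endfacet
  facet normal 0.0000 0.0000 1.0000
    outer loop
      vertex 0.0 0.0 13.0
      vertex 12.0 14.0 13.0
      vertex 0.0 14.0 13.0
    endloop
  endfacet
  facet normal 0.0000 -1.0000 0.0000
    outer loop
      vertex 0.0 0.0 0.0
      vertex 28.0 0.0 0.0
      vertex 28.0 0.0 13.0
    endloop
  endfacet
  facet normal 0.0000 -1.0000 0.0000
    outer loop
      vertex 0.0 0.0 0.0
      vertex 28.0 0.0 13.0
      vertex 0.0 0.0 13.0
    endloop
  endfacet
  facet normal 1.0000 0.0000 0.0000
    outer loop
      vertex 28.0 0.0 0.0
      vertex 28.0 4.0 0.0
      vertex 28.0 4.0 13.0
    endloop
  endfacet
  facet normal 1.0000 0.0000 0.0000
    outer loop
      vertex 28.0 0.0 0.0
      vertex 28.0 4.0 13.0
      vertex 28.0 0.0 13.0
    endloop
  endfacet
  facet normal 0.0000 1.0000 0.0000
    outer loop
      vertex 28.0 4.0 0.0
      vertex 12.0 4.0 0.0
      vertex 12.0 4.0 13.0
    endloop
  endfacet
  facet normal 0.0000 1.0000 0.0000
    outer loop
      vertex 28.0 4.0 0.0
      vertex 12.0 4.0 13.0
      vertex 28.0 4.0 13.0
    endloop
  endfacet
  facet normal 1.0000 0.0000 0.0000
    outer loop
      vertex 12.0 4.0 0.0
      vertex 12.0 14.0 0.0
      vertex 12.0 14.0 13.0
    endloop
  endfacet
  facet normal 1.0000 0.0000 0.0000
    outer loop
      vertex 12.0 4.0 0.0
      vertex 12.0 14.0 13.0
      vertex 12.0 4.0 13.0
    endloop
  endfacet
  facet normal 0.0000 1.0000 0.0000
    outer loop
      vertex 12.0 14.0 0.0
      vertex 0.0 14.0 0.0
      vertex 0.0 14.0 13.0
    endloop
  endfacet
  facet normal 0.0000 1.0000 0.0000
    outer loop
      vertex 12.0 14.0 0.0
      vertex 0.0 14.0 13.0
      vertex 12.0 14.0 13.0
    endloop
  endfacet
  facet normal -1.0000 0.0000 0.0000
    outer loop
      vertex 0.0 14.0 0.0
      vertex 0.0 0.0 0.0
      vertex 0.0 0.0 13.0
    endloop
  endfacet
  facet normal -1.0000 0.0000 0.0000
    outer loop
      vertex 0.0 14.0 0.0
      vertex 0.0 0.0 13.0
      vertex 0.0 14.0 13.0
    endloop
  endfacet
endsolid part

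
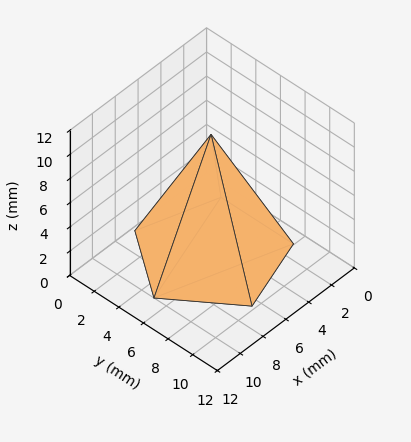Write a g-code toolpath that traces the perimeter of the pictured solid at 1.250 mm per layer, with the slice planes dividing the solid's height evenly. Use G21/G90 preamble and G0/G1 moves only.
Reading the render: the shape is a regular 5-sided pyramid, base circumscribed radius ≈ 5 mm, apex at z ≈ 10 mm (dimensions read to the nearest mm from the axis ticks). For the g-code, the solid's height is divided into equal slices at the stated Δz and each level perimeter traced with G1 moves after a G0 lift.

; perimeter-only toolpath
G21 ; units = mm
G90 ; absolute positioning
G28 ; home
; layer 1
G0 Z1.250
G0 X9.375 Y5.000
G1 X6.352 Y9.161
G1 X1.461 Y7.572
G1 X1.461 Y2.428
G1 X6.352 Y0.839
G1 X9.375 Y5.000
; layer 2
G0 Z2.500
G0 X8.750 Y5.000
G1 X6.159 Y8.566
G1 X1.966 Y7.204
G1 X1.966 Y2.796
G1 X6.159 Y1.434
G1 X8.750 Y5.000
; layer 3
G0 Z3.750
G0 X8.125 Y5.000
G1 X5.966 Y7.972
G1 X2.472 Y6.837
G1 X2.472 Y3.163
G1 X5.966 Y2.028
G1 X8.125 Y5.000
; layer 4
G0 Z5.000
G0 X7.500 Y5.000
G1 X5.772 Y7.378
G1 X2.978 Y6.470
G1 X2.978 Y3.530
G1 X5.772 Y2.623
G1 X7.500 Y5.000
; layer 5
G0 Z6.250
G0 X6.875 Y5.000
G1 X5.579 Y6.783
G1 X3.483 Y6.102
G1 X3.483 Y3.898
G1 X5.579 Y3.217
G1 X6.875 Y5.000
; layer 6
G0 Z7.500
G0 X6.250 Y5.000
G1 X5.386 Y6.189
G1 X3.989 Y5.735
G1 X3.989 Y4.265
G1 X5.386 Y3.811
G1 X6.250 Y5.000
; layer 7
G0 Z8.750
G0 X5.625 Y5.000
G1 X5.193 Y5.594
G1 X4.494 Y5.367
G1 X4.494 Y4.633
G1 X5.193 Y4.406
G1 X5.625 Y5.000
M2 ; end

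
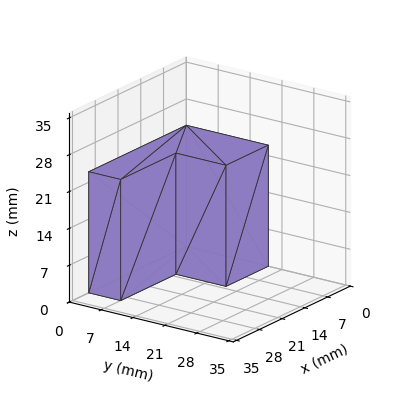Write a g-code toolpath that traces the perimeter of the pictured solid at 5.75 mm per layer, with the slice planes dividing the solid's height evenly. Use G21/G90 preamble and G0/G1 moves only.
Reading the render: the shape is an L-shaped prism: outer 30 × 18 mm, arm thicknesses ≈ 7 mm (horizontal) and 13 mm (vertical), extruded 23 mm in z (dimensions read to the nearest mm from the axis ticks). For the g-code, the solid's height is divided into equal slices at the stated Δz and each level perimeter traced with G1 moves after a G0 lift.

; perimeter-only toolpath
G21 ; units = mm
G90 ; absolute positioning
G28 ; home
; layer 1
G0 Z5.75
G0 X0.00 Y0.00
G1 X30.00 Y0.00
G1 X30.00 Y7.00
G1 X13.00 Y7.00
G1 X13.00 Y18.00
G1 X0.00 Y18.00
G1 X0.00 Y0.00
; layer 2
G0 Z11.50
G0 X0.00 Y0.00
G1 X30.00 Y0.00
G1 X30.00 Y7.00
G1 X13.00 Y7.00
G1 X13.00 Y18.00
G1 X0.00 Y18.00
G1 X0.00 Y0.00
; layer 3
G0 Z17.25
G0 X0.00 Y0.00
G1 X30.00 Y0.00
G1 X30.00 Y7.00
G1 X13.00 Y7.00
G1 X13.00 Y18.00
G1 X0.00 Y18.00
G1 X0.00 Y0.00
; layer 4
G0 Z23.00
G0 X0.00 Y0.00
G1 X30.00 Y0.00
G1 X30.00 Y7.00
G1 X13.00 Y7.00
G1 X13.00 Y18.00
G1 X0.00 Y18.00
G1 X0.00 Y0.00
M2 ; end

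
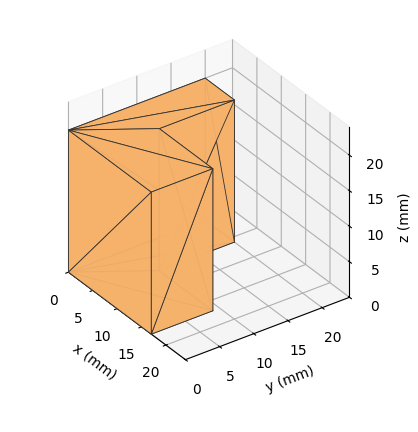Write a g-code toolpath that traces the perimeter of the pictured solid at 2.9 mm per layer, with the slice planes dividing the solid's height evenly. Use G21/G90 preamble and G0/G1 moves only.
Reading the render: the shape is an L-shaped prism: outer 17 × 20 mm, arm thicknesses ≈ 9 mm (horizontal) and 6 mm (vertical), extruded 20 mm in z (dimensions read to the nearest mm from the axis ticks). For the g-code, the solid's height is divided into equal slices at the stated Δz and each level perimeter traced with G1 moves after a G0 lift.

; perimeter-only toolpath
G21 ; units = mm
G90 ; absolute positioning
G28 ; home
; layer 1
G0 Z2.9
G0 X0.0 Y0.0
G1 X17.0 Y0.0
G1 X17.0 Y9.0
G1 X6.0 Y9.0
G1 X6.0 Y20.0
G1 X0.0 Y20.0
G1 X0.0 Y0.0
; layer 2
G0 Z5.7
G0 X0.0 Y0.0
G1 X17.0 Y0.0
G1 X17.0 Y9.0
G1 X6.0 Y9.0
G1 X6.0 Y20.0
G1 X0.0 Y20.0
G1 X0.0 Y0.0
; layer 3
G0 Z8.6
G0 X0.0 Y0.0
G1 X17.0 Y0.0
G1 X17.0 Y9.0
G1 X6.0 Y9.0
G1 X6.0 Y20.0
G1 X0.0 Y20.0
G1 X0.0 Y0.0
; layer 4
G0 Z11.4
G0 X0.0 Y0.0
G1 X17.0 Y0.0
G1 X17.0 Y9.0
G1 X6.0 Y9.0
G1 X6.0 Y20.0
G1 X0.0 Y20.0
G1 X0.0 Y0.0
; layer 5
G0 Z14.3
G0 X0.0 Y0.0
G1 X17.0 Y0.0
G1 X17.0 Y9.0
G1 X6.0 Y9.0
G1 X6.0 Y20.0
G1 X0.0 Y20.0
G1 X0.0 Y0.0
; layer 6
G0 Z17.1
G0 X0.0 Y0.0
G1 X17.0 Y0.0
G1 X17.0 Y9.0
G1 X6.0 Y9.0
G1 X6.0 Y20.0
G1 X0.0 Y20.0
G1 X0.0 Y0.0
; layer 7
G0 Z20.0
G0 X0.0 Y0.0
G1 X17.0 Y0.0
G1 X17.0 Y9.0
G1 X6.0 Y9.0
G1 X6.0 Y20.0
G1 X0.0 Y20.0
G1 X0.0 Y0.0
M2 ; end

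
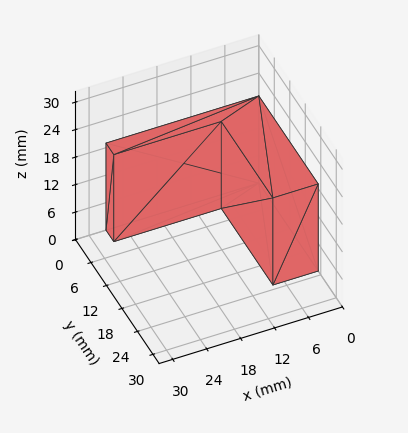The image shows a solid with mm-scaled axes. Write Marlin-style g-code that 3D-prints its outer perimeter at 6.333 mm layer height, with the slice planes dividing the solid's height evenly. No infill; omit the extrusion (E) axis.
Reading the render: the shape is an L-shaped prism: outer 27 × 23 mm, arm thicknesses ≈ 3 mm (horizontal) and 8 mm (vertical), extruded 19 mm in z (dimensions read to the nearest mm from the axis ticks). For the g-code, the solid's height is divided into equal slices at the stated Δz and each level perimeter traced with G1 moves after a G0 lift.

; perimeter-only toolpath
G21 ; units = mm
G90 ; absolute positioning
G28 ; home
; layer 1
G0 Z6.333
G0 X0.000 Y0.000
G1 X27.000 Y0.000
G1 X27.000 Y3.000
G1 X8.000 Y3.000
G1 X8.000 Y23.000
G1 X0.000 Y23.000
G1 X0.000 Y0.000
; layer 2
G0 Z12.667
G0 X0.000 Y0.000
G1 X27.000 Y0.000
G1 X27.000 Y3.000
G1 X8.000 Y3.000
G1 X8.000 Y23.000
G1 X0.000 Y23.000
G1 X0.000 Y0.000
; layer 3
G0 Z19.000
G0 X0.000 Y0.000
G1 X27.000 Y0.000
G1 X27.000 Y3.000
G1 X8.000 Y3.000
G1 X8.000 Y23.000
G1 X0.000 Y23.000
G1 X0.000 Y0.000
M2 ; end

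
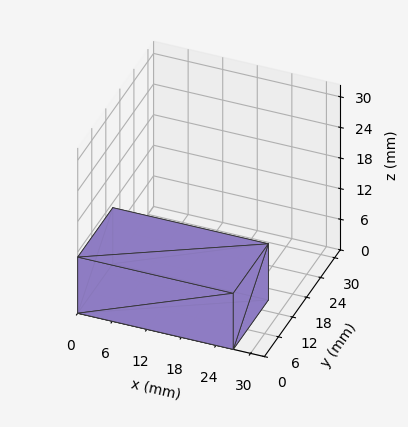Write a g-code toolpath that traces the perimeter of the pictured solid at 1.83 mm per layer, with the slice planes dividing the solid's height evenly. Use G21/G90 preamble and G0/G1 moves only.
Reading the render: the shape is a rectangular box, roughly 27 × 15 mm footprint and 11 mm tall (dimensions read to the nearest mm from the axis ticks). For the g-code, the solid's height is divided into equal slices at the stated Δz and each level perimeter traced with G1 moves after a G0 lift.

; perimeter-only toolpath
G21 ; units = mm
G90 ; absolute positioning
G28 ; home
; layer 1
G0 Z1.83
G0 X0.00 Y0.00
G1 X27.00 Y0.00
G1 X27.00 Y15.00
G1 X0.00 Y15.00
G1 X0.00 Y0.00
; layer 2
G0 Z3.67
G0 X0.00 Y0.00
G1 X27.00 Y0.00
G1 X27.00 Y15.00
G1 X0.00 Y15.00
G1 X0.00 Y0.00
; layer 3
G0 Z5.50
G0 X0.00 Y0.00
G1 X27.00 Y0.00
G1 X27.00 Y15.00
G1 X0.00 Y15.00
G1 X0.00 Y0.00
; layer 4
G0 Z7.33
G0 X0.00 Y0.00
G1 X27.00 Y0.00
G1 X27.00 Y15.00
G1 X0.00 Y15.00
G1 X0.00 Y0.00
; layer 5
G0 Z9.17
G0 X0.00 Y0.00
G1 X27.00 Y0.00
G1 X27.00 Y15.00
G1 X0.00 Y15.00
G1 X0.00 Y0.00
; layer 6
G0 Z11.00
G0 X0.00 Y0.00
G1 X27.00 Y0.00
G1 X27.00 Y15.00
G1 X0.00 Y15.00
G1 X0.00 Y0.00
M2 ; end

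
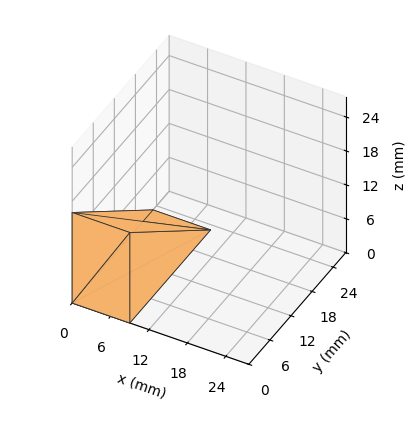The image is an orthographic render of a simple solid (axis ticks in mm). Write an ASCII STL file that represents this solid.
Reading the render: the shape is a wedge (ramp): 9 × 23 mm base, rising to 16 mm along the y=0 edge and sloping linearly to z=0 at y=23 (dimensions read to the nearest mm from the axis ticks). For the STL, each face is triangulated and given an outward normal.

solid part
  facet normal 0.0000 0.0000 -1.0000
    outer loop
      vertex 9.000 23.000 0.000
      vertex 9.000 0.000 0.000
      vertex 0.000 0.000 0.000
    endloop
  endfacet
  facet normal 0.0000 0.0000 -1.0000
    outer loop
      vertex 0.000 23.000 0.000
      vertex 9.000 23.000 0.000
      vertex 0.000 0.000 0.000
    endloop
  endfacet
  facet normal 0.0000 -1.0000 0.0000
    outer loop
      vertex 0.000 0.000 0.000
      vertex 9.000 0.000 0.000
      vertex 9.000 0.000 16.000
    endloop
  endfacet
  facet normal 0.0000 -1.0000 0.0000
    outer loop
      vertex 0.000 0.000 0.000
      vertex 9.000 0.000 16.000
      vertex 0.000 0.000 16.000
    endloop
  endfacet
  facet normal 0.0000 0.5711 0.8209
    outer loop
      vertex 0.000 0.000 16.000
      vertex 9.000 0.000 16.000
      vertex 9.000 23.000 0.000
    endloop
  endfacet
  facet normal 0.0000 0.5711 0.8209
    outer loop
      vertex 0.000 0.000 16.000
      vertex 9.000 23.000 0.000
      vertex 0.000 23.000 0.000
    endloop
  endfacet
  facet normal -1.0000 0.0000 0.0000
    outer loop
      vertex 0.000 0.000 16.000
      vertex 0.000 23.000 0.000
      vertex 0.000 0.000 0.000
    endloop
  endfacet
  facet normal 1.0000 0.0000 0.0000
    outer loop
      vertex 9.000 0.000 0.000
      vertex 9.000 23.000 0.000
      vertex 9.000 0.000 16.000
    endloop
  endfacet
endsolid part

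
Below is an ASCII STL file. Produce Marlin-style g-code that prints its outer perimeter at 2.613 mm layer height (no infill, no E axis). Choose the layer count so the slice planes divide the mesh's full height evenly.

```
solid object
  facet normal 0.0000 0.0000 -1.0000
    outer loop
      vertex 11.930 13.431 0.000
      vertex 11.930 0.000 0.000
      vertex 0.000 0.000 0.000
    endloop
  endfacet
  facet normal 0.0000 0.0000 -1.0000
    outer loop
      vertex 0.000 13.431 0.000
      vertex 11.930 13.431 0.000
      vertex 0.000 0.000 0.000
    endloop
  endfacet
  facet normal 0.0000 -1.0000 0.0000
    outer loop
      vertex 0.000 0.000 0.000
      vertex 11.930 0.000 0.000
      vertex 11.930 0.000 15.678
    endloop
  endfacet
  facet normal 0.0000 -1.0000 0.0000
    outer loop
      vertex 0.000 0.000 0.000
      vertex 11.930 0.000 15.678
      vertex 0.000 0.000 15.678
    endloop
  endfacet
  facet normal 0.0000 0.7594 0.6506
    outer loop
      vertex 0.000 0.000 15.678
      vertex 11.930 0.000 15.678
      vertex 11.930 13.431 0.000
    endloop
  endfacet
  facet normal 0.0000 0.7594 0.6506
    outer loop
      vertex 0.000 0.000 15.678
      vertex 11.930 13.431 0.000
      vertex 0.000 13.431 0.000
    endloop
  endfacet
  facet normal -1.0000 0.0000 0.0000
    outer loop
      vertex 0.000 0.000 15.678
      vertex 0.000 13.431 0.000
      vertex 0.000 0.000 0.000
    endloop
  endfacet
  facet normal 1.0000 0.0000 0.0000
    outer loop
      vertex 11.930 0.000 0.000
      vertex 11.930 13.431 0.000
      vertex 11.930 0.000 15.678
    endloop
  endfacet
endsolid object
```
; perimeter-only toolpath
G21 ; units = mm
G90 ; absolute positioning
G28 ; home
; layer 1
G0 Z2.613
G0 X0.000 Y0.000
G1 X11.930 Y0.000
G1 X11.930 Y11.192
G1 X0.000 Y11.192
G1 X0.000 Y0.000
; layer 2
G0 Z5.226
G0 X0.000 Y0.000
G1 X11.930 Y0.000
G1 X11.930 Y8.954
G1 X0.000 Y8.954
G1 X0.000 Y0.000
; layer 3
G0 Z7.839
G0 X0.000 Y0.000
G1 X11.930 Y0.000
G1 X11.930 Y6.715
G1 X0.000 Y6.715
G1 X0.000 Y0.000
; layer 4
G0 Z10.452
G0 X0.000 Y0.000
G1 X11.930 Y0.000
G1 X11.930 Y4.477
G1 X0.000 Y4.477
G1 X0.000 Y0.000
; layer 5
G0 Z13.065
G0 X0.000 Y0.000
G1 X11.930 Y0.000
G1 X11.930 Y2.239
G1 X0.000 Y2.239
G1 X0.000 Y0.000
M2 ; end

The solid is a wedge (ramp): 11.9 × 13.4 mm base, rising to 15.7 mm along the y=0 edge and sloping linearly to z=0 at y=13.4. Slicing at Δz = 2.613 mm — 6 equal slices spanning the solid's height, so layer i sits at z = i·h/6 — gives 5 non-empty perimeters. Each is a 4-segment closed polygon; G0 lifts to the layer z and rapids to the start vertex, then G1 traces the edges. The cross-section shrinks linearly with z (the slice at the apex is degenerate and omitted).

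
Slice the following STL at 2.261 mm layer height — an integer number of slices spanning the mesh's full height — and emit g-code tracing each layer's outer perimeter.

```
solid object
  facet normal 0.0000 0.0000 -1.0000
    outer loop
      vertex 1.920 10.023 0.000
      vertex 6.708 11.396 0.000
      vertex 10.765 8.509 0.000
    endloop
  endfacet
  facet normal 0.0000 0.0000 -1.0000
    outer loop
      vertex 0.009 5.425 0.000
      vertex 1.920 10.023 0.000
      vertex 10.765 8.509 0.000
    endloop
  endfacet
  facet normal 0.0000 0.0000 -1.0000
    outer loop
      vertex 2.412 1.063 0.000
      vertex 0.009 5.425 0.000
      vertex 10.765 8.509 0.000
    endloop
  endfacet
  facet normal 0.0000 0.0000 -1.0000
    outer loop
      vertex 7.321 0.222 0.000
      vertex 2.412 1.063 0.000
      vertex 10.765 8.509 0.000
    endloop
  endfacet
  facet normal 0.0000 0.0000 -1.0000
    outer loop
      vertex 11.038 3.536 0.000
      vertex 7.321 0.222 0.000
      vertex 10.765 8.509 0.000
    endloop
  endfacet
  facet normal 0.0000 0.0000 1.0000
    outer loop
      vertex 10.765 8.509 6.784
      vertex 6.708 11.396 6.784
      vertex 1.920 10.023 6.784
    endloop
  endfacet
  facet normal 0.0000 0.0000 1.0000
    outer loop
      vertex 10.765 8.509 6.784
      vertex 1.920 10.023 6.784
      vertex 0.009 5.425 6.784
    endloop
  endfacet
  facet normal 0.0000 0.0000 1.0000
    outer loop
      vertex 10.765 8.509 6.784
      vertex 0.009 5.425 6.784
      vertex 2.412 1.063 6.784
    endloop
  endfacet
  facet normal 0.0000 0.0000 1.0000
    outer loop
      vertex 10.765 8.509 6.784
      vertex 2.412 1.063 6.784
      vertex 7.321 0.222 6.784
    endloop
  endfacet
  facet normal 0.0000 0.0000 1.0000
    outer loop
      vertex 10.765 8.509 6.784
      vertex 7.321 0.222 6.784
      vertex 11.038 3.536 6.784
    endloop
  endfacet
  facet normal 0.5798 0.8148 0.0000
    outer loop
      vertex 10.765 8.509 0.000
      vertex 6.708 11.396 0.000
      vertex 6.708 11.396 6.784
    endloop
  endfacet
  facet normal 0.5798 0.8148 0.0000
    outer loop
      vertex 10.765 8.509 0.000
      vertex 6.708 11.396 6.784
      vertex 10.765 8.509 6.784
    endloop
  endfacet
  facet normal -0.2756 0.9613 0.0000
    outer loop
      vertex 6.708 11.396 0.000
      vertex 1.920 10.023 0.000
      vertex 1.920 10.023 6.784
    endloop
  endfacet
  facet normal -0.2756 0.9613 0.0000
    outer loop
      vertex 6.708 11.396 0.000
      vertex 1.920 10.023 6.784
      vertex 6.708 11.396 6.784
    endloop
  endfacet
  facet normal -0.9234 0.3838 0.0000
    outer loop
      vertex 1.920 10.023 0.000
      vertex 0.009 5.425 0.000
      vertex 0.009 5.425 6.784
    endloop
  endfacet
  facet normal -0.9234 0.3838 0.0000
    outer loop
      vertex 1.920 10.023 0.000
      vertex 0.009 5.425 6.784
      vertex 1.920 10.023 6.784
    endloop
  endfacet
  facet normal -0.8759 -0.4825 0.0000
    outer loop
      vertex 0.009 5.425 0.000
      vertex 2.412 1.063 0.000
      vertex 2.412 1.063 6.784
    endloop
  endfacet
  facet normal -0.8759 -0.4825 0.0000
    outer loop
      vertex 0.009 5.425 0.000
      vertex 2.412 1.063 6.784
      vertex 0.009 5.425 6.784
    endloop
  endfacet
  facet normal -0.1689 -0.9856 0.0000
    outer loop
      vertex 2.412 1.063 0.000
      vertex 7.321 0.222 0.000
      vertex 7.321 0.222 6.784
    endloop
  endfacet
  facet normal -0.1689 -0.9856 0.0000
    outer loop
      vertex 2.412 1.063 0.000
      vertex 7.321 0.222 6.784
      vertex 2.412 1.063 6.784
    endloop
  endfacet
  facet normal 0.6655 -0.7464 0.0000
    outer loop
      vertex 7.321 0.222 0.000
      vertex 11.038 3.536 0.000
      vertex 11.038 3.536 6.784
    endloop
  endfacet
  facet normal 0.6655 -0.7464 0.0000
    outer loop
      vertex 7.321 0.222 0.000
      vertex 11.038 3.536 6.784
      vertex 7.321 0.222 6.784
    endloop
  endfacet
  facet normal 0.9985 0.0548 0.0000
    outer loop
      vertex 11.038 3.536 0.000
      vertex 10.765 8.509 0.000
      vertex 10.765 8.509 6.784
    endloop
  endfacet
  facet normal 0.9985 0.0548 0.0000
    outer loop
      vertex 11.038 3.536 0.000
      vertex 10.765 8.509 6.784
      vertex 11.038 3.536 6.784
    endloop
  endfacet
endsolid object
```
; perimeter-only toolpath
G21 ; units = mm
G90 ; absolute positioning
G28 ; home
; layer 1
G0 Z2.261
G0 X10.765 Y8.509
G1 X6.708 Y11.396
G1 X1.920 Y10.023
G1 X0.009 Y5.425
G1 X2.412 Y1.063
G1 X7.321 Y0.222
G1 X11.038 Y3.536
G1 X10.765 Y8.509
; layer 2
G0 Z4.523
G0 X10.765 Y8.509
G1 X6.708 Y11.396
G1 X1.920 Y10.023
G1 X0.009 Y5.425
G1 X2.412 Y1.063
G1 X7.321 Y0.222
G1 X11.038 Y3.536
G1 X10.765 Y8.509
; layer 3
G0 Z6.784
G0 X10.765 Y8.509
G1 X6.708 Y11.396
G1 X1.920 Y10.023
G1 X0.009 Y5.425
G1 X2.412 Y1.063
G1 X7.321 Y0.222
G1 X11.038 Y3.536
G1 X10.765 Y8.509
M2 ; end

The solid is a regular 7-sided prism (a cylinder approximated with 7 flat sides), circumscribed radius ≈ 5.74 mm, height ≈ 6.78 mm. Slicing at Δz = 2.261 mm — 3 equal slices spanning the solid's height, so layer i sits at z = i·h/3 — gives 3 non-empty perimeters. Each is a 7-segment closed polygon; G0 lifts to the layer z and rapids to the start vertex, then G1 traces the edges.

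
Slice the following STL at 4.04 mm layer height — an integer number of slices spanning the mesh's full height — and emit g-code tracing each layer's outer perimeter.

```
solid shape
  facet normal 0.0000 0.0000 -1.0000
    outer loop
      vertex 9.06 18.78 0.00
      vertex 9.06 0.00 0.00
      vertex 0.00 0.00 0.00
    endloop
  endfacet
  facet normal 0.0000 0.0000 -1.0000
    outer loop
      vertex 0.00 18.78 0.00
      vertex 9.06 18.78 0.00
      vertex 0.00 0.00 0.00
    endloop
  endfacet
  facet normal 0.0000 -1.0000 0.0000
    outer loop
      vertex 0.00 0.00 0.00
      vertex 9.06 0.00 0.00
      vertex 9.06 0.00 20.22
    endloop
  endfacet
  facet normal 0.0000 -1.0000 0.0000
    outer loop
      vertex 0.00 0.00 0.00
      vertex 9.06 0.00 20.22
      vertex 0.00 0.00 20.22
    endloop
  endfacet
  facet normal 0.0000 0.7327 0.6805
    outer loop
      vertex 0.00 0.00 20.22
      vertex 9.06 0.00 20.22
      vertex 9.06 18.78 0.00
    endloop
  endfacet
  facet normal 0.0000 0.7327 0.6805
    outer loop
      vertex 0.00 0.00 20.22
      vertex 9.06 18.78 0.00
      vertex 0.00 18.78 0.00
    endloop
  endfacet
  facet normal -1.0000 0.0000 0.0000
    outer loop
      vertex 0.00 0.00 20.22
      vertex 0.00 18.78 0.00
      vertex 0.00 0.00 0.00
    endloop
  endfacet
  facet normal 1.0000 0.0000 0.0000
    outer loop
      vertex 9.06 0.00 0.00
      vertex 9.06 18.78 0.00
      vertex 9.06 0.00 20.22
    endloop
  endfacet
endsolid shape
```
; perimeter-only toolpath
G21 ; units = mm
G90 ; absolute positioning
G28 ; home
; layer 1
G0 Z4.04
G0 X0.00 Y0.00
G1 X9.06 Y0.00
G1 X9.06 Y15.02
G1 X0.00 Y15.02
G1 X0.00 Y0.00
; layer 2
G0 Z8.09
G0 X0.00 Y0.00
G1 X9.06 Y0.00
G1 X9.06 Y11.27
G1 X0.00 Y11.27
G1 X0.00 Y0.00
; layer 3
G0 Z12.13
G0 X0.00 Y0.00
G1 X9.06 Y0.00
G1 X9.06 Y7.51
G1 X0.00 Y7.51
G1 X0.00 Y0.00
; layer 4
G0 Z16.18
G0 X0.00 Y0.00
G1 X9.06 Y0.00
G1 X9.06 Y3.76
G1 X0.00 Y3.76
G1 X0.00 Y0.00
M2 ; end

The solid is a wedge (ramp): 9.06 × 18.8 mm base, rising to 20.2 mm along the y=0 edge and sloping linearly to z=0 at y=18.8. Slicing at Δz = 4.04 mm — 5 equal slices spanning the solid's height, so layer i sits at z = i·h/5 — gives 4 non-empty perimeters. Each is a 4-segment closed polygon; G0 lifts to the layer z and rapids to the start vertex, then G1 traces the edges. The cross-section shrinks linearly with z (the slice at the apex is degenerate and omitted).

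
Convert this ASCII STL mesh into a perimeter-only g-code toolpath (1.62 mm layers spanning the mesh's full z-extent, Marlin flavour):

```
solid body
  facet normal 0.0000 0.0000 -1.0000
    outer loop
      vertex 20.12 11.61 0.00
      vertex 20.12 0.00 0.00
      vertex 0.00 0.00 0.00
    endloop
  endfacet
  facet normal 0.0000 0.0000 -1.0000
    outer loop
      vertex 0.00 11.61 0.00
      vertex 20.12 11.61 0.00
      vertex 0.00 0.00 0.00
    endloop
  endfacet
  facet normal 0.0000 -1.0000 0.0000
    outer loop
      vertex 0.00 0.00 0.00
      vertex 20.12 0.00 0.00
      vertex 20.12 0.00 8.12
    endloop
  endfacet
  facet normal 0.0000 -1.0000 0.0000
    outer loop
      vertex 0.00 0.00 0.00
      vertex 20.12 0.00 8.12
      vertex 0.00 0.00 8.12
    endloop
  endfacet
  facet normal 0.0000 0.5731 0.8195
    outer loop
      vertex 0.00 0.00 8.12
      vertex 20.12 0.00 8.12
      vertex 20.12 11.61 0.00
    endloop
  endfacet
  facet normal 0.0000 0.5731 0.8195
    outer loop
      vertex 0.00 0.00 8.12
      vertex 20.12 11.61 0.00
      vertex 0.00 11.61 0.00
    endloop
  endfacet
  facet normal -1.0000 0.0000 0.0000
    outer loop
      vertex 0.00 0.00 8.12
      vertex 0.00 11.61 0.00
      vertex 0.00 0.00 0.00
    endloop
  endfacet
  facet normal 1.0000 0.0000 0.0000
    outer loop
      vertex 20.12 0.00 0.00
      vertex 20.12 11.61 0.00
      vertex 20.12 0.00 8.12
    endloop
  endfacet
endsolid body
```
; perimeter-only toolpath
G21 ; units = mm
G90 ; absolute positioning
G28 ; home
; layer 1
G0 Z1.62
G0 X0.00 Y0.00
G1 X20.12 Y0.00
G1 X20.12 Y9.29
G1 X0.00 Y9.29
G1 X0.00 Y0.00
; layer 2
G0 Z3.25
G0 X0.00 Y0.00
G1 X20.12 Y0.00
G1 X20.12 Y6.97
G1 X0.00 Y6.97
G1 X0.00 Y0.00
; layer 3
G0 Z4.87
G0 X0.00 Y0.00
G1 X20.12 Y0.00
G1 X20.12 Y4.64
G1 X0.00 Y4.64
G1 X0.00 Y0.00
; layer 4
G0 Z6.50
G0 X0.00 Y0.00
G1 X20.12 Y0.00
G1 X20.12 Y2.32
G1 X0.00 Y2.32
G1 X0.00 Y0.00
M2 ; end

The solid is a wedge (ramp): 20.1 × 11.6 mm base, rising to 8.12 mm along the y=0 edge and sloping linearly to z=0 at y=11.6. Slicing at Δz = 1.62 mm — 5 equal slices spanning the solid's height, so layer i sits at z = i·h/5 — gives 4 non-empty perimeters. Each is a 4-segment closed polygon; G0 lifts to the layer z and rapids to the start vertex, then G1 traces the edges. The cross-section shrinks linearly with z (the slice at the apex is degenerate and omitted).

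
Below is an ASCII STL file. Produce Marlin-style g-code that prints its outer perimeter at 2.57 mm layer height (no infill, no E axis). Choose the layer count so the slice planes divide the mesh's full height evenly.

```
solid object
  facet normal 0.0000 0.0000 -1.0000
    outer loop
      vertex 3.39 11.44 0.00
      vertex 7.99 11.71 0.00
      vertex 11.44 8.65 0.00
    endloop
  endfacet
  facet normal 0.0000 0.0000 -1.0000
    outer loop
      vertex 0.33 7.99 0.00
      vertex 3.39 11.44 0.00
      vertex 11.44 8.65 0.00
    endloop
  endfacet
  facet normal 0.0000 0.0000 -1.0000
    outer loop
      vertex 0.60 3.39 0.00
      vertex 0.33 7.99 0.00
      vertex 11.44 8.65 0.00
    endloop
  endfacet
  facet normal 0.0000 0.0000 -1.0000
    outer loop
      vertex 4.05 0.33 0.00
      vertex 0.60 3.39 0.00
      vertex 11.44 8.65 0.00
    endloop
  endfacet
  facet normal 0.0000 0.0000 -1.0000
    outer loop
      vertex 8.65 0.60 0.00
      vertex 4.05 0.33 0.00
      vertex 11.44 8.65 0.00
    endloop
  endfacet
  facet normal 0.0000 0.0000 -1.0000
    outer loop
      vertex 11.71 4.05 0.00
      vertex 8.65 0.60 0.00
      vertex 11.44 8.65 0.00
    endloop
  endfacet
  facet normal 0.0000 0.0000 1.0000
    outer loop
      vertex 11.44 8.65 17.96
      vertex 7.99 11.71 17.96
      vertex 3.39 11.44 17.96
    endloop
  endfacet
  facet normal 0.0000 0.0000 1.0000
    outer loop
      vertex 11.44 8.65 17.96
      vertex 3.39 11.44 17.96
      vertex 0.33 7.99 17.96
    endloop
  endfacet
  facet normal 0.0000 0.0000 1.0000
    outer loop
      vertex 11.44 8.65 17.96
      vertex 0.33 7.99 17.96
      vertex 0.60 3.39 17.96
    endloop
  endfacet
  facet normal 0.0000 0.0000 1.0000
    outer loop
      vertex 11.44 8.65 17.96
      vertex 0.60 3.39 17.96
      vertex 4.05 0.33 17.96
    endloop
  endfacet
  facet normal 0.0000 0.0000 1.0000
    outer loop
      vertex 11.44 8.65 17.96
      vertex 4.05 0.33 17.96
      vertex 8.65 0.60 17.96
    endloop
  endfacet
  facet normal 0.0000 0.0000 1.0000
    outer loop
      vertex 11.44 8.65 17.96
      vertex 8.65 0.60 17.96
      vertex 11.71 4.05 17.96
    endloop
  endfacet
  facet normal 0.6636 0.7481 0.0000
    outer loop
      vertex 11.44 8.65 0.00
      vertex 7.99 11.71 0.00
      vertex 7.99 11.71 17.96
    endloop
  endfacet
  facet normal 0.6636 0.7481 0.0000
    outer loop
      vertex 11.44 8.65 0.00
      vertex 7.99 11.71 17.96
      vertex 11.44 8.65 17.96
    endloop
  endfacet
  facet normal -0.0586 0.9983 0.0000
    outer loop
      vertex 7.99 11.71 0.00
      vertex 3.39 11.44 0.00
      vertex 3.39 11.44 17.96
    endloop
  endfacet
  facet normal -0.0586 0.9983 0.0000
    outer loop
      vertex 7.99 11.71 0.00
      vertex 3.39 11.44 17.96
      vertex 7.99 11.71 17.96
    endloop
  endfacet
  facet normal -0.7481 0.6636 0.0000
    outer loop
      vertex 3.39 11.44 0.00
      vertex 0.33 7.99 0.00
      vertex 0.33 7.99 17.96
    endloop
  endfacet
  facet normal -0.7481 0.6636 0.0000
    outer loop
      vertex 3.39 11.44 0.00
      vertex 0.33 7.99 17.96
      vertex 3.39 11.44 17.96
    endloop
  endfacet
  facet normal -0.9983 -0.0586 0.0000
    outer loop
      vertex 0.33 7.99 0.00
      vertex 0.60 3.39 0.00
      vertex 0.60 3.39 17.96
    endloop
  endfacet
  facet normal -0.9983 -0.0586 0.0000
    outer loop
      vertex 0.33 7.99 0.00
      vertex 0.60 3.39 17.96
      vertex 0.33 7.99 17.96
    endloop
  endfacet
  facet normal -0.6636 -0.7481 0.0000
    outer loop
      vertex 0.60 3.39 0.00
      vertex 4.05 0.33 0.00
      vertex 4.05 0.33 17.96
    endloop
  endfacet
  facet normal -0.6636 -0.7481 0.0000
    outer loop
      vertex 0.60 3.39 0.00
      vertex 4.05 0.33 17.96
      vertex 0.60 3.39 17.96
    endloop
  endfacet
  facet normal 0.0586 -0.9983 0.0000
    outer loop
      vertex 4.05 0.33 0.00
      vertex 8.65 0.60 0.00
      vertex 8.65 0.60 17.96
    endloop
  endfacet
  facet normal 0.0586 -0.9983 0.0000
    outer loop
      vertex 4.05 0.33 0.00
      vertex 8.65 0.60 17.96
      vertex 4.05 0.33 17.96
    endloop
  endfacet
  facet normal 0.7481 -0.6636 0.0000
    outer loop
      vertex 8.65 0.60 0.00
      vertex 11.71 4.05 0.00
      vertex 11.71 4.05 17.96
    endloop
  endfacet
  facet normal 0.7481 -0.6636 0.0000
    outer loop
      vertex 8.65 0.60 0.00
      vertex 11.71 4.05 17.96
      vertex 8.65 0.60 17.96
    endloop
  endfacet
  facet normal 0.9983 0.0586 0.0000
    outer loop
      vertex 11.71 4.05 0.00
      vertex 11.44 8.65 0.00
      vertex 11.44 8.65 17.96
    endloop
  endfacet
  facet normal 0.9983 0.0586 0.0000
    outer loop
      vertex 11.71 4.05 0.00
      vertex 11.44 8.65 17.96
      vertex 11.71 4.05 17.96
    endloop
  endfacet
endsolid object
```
; perimeter-only toolpath
G21 ; units = mm
G90 ; absolute positioning
G28 ; home
; layer 1
G0 Z2.57
G0 X11.44 Y8.65
G1 X7.99 Y11.71
G1 X3.39 Y11.44
G1 X0.33 Y7.99
G1 X0.60 Y3.39
G1 X4.05 Y0.33
G1 X8.65 Y0.60
G1 X11.71 Y4.05
G1 X11.44 Y8.65
; layer 2
G0 Z5.13
G0 X11.44 Y8.65
G1 X7.99 Y11.71
G1 X3.39 Y11.44
G1 X0.33 Y7.99
G1 X0.60 Y3.39
G1 X4.05 Y0.33
G1 X8.65 Y0.60
G1 X11.71 Y4.05
G1 X11.44 Y8.65
; layer 3
G0 Z7.70
G0 X11.44 Y8.65
G1 X7.99 Y11.71
G1 X3.39 Y11.44
G1 X0.33 Y7.99
G1 X0.60 Y3.39
G1 X4.05 Y0.33
G1 X8.65 Y0.60
G1 X11.71 Y4.05
G1 X11.44 Y8.65
; layer 4
G0 Z10.26
G0 X11.44 Y8.65
G1 X7.99 Y11.71
G1 X3.39 Y11.44
G1 X0.33 Y7.99
G1 X0.60 Y3.39
G1 X4.05 Y0.33
G1 X8.65 Y0.60
G1 X11.71 Y4.05
G1 X11.44 Y8.65
; layer 5
G0 Z12.83
G0 X11.44 Y8.65
G1 X7.99 Y11.71
G1 X3.39 Y11.44
G1 X0.33 Y7.99
G1 X0.60 Y3.39
G1 X4.05 Y0.33
G1 X8.65 Y0.60
G1 X11.71 Y4.05
G1 X11.44 Y8.65
; layer 6
G0 Z15.39
G0 X11.44 Y8.65
G1 X7.99 Y11.71
G1 X3.39 Y11.44
G1 X0.33 Y7.99
G1 X0.60 Y3.39
G1 X4.05 Y0.33
G1 X8.65 Y0.60
G1 X11.71 Y4.05
G1 X11.44 Y8.65
; layer 7
G0 Z17.96
G0 X11.44 Y8.65
G1 X7.99 Y11.71
G1 X3.39 Y11.44
G1 X0.33 Y7.99
G1 X0.60 Y3.39
G1 X4.05 Y0.33
G1 X8.65 Y0.60
G1 X11.71 Y4.05
G1 X11.44 Y8.65
M2 ; end

The solid is a regular 8-sided prism (a cylinder approximated with 8 flat sides), circumscribed radius ≈ 6.02 mm, height ≈ 18 mm. Slicing at Δz = 2.57 mm — 7 equal slices spanning the solid's height, so layer i sits at z = i·h/7 — gives 7 non-empty perimeters. Each is a 8-segment closed polygon; G0 lifts to the layer z and rapids to the start vertex, then G1 traces the edges.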